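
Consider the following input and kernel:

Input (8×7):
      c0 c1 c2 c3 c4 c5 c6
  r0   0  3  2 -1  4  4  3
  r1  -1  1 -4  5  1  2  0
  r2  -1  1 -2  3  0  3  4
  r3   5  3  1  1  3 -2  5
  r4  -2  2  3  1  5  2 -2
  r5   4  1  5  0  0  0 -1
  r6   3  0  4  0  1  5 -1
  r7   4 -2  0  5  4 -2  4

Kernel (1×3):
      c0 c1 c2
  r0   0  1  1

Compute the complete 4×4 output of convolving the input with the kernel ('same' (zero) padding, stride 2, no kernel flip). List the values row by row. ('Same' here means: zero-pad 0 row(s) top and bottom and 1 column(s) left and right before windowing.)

3 1 8 3
0 1 3 4
0 4 7 -2
3 4 6 -1

Output[0,0]: The receptive field on the zero-padded input at this output position is [0 0 3]. Elementwise product with the kernel and sum: 0·1 + 3·1.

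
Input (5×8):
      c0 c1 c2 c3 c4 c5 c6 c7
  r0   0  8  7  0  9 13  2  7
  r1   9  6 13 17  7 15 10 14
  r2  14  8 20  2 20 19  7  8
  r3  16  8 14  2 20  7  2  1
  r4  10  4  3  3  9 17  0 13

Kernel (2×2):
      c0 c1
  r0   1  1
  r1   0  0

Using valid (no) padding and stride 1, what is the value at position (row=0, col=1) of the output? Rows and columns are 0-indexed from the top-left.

15

The receptive field on the input at this output position is [8 7 / 6 13]. Elementwise product with the kernel and sum: 8·1 + 7·1.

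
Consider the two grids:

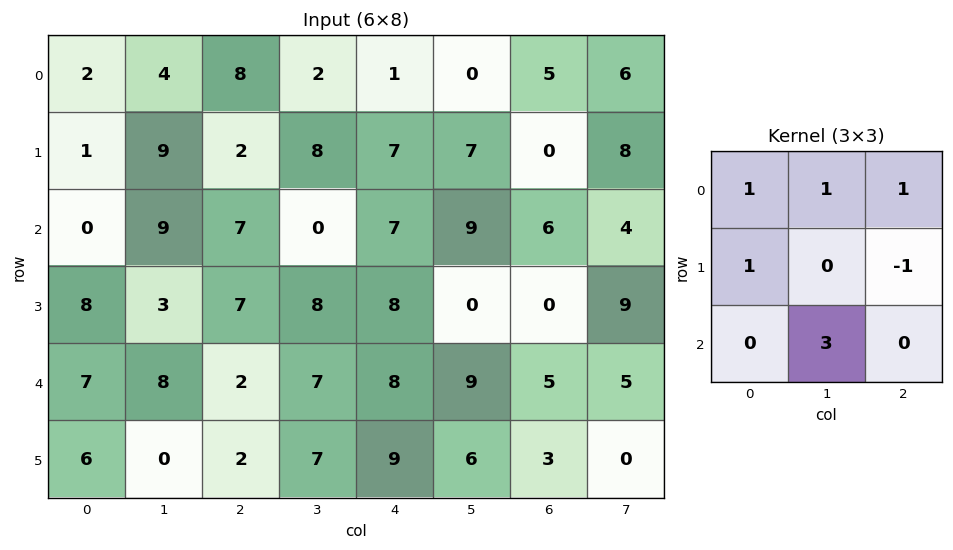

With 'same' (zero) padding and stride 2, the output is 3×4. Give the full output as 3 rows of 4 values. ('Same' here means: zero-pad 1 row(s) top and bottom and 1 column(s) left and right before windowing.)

-1 8 23 -6
25 49 37 20
21 25 41 22

Output[0,0]: The receptive field on the zero-padded input at this output position is [0 0 0 / 0 2 4 / 0 1 9]. Elementwise product with the kernel and sum: 0·1 + 0·1 + 0·1 + 0·1 + 4·-1 + 1·3.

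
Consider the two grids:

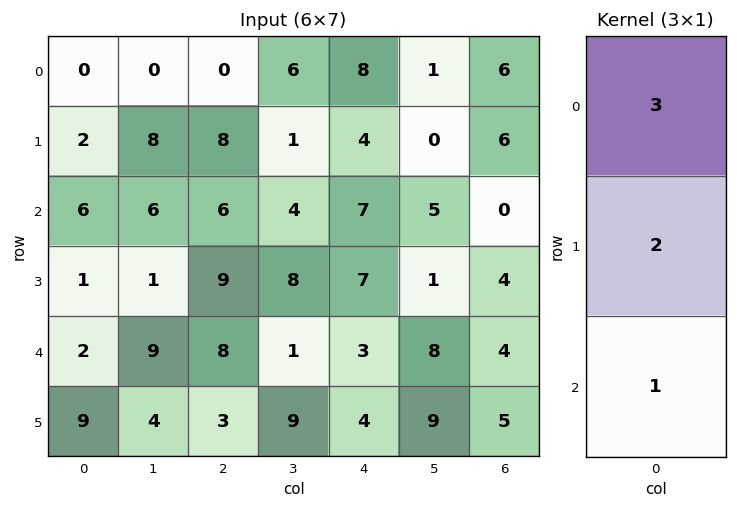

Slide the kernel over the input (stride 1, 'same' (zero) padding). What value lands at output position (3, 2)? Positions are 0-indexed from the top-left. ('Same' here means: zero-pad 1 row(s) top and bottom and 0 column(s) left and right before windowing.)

44

The receptive field on the zero-padded input at this output position is [6 / 9 / 8]. Elementwise product with the kernel and sum: 6·3 + 9·2 + 8·1.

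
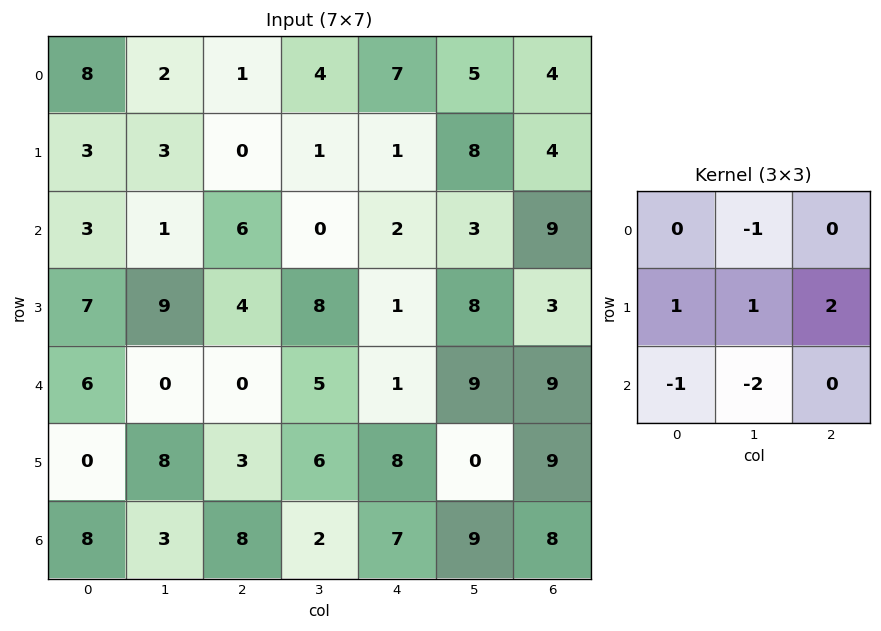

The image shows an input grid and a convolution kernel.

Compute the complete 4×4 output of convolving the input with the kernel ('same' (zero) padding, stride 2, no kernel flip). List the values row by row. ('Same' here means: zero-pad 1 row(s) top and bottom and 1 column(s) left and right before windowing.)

6 8 18 -7
-12 -10 -3 -6
-1 -8 1 -3
14 12 19 8

Output[0,0]: The receptive field on the zero-padded input at this output position is [0 0 0 / 0 8 2 / 0 3 3]. Elementwise product with the kernel and sum: 0·-1 + 0·1 + 8·1 + 2·2 + 0·-1 + 3·-2.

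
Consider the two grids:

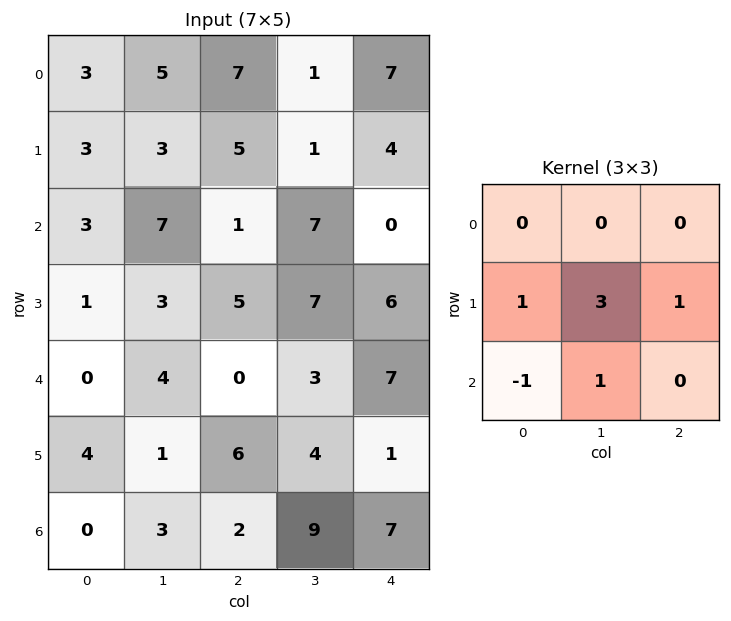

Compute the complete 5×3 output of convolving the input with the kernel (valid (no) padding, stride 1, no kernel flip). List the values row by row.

21 13 18
27 19 24
19 21 35
9 12 14
16 22 26

Output[0,0]: The receptive field on the input at this output position is [3 5 7 / 3 3 5 / 3 7 1]. Elementwise product with the kernel and sum: 3·1 + 3·3 + 5·1 + 3·-1 + 7·1.
Output[0,1]: The receptive field on the input at this output position is [5 7 1 / 3 5 1 / 7 1 7]. Elementwise product with the kernel and sum: 3·1 + 5·3 + 1·1 + 7·-1 + 1·1.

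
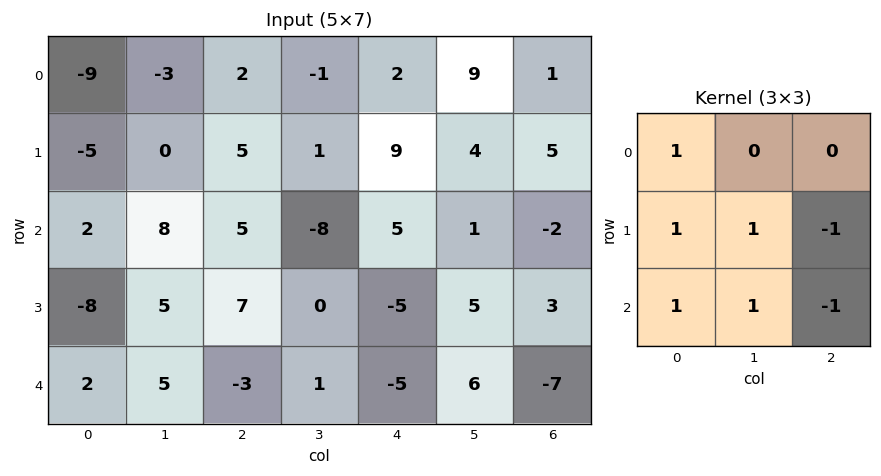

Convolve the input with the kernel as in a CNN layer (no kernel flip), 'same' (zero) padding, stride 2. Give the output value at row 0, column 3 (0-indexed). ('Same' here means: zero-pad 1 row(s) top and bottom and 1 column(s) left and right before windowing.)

The receptive field on the zero-padded input at this output position is [0 0 0 / 9 1 0 / 4 5 0]. Elementwise product with the kernel and sum: 0·1 + 9·1 + 1·1 + 0·-1 + 4·1 + 5·1 + 0·-1.

19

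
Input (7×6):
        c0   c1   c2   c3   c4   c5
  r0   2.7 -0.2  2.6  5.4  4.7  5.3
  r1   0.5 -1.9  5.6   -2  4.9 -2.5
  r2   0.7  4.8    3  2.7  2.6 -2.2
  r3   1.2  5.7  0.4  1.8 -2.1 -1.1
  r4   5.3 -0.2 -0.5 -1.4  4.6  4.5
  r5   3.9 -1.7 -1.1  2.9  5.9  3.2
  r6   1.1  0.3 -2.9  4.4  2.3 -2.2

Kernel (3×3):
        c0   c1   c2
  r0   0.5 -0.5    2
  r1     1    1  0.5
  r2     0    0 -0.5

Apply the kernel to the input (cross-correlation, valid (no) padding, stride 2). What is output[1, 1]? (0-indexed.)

4.2

The receptive field on the input at this output position is [3 2.7 2.6 / 0.4 1.8 -2.1 / -0.5 -1.4 4.6]. Elementwise product with the kernel and sum: 3·0.5 + 2.7·-0.5 + 2.6·2 + 0.4·1 + 1.8·1 + -2.1·0.5 + 4.6·-0.5.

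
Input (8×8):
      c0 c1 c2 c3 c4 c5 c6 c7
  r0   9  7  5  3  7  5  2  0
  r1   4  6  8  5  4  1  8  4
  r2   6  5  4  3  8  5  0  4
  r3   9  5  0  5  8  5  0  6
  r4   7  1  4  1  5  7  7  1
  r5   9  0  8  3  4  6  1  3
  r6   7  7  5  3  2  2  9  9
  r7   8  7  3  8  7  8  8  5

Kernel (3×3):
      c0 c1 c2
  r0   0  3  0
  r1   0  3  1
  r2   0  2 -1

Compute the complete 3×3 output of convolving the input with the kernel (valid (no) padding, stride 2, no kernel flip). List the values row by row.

Output[0,0]: The receptive field on the input at this output position is [9 7 5 / 4 6 8 / 6 5 4]. Elementwise product with the kernel and sum: 7·3 + 6·3 + 8·1 + 5·2 + 4·-1.
Output[0,1]: The receptive field on the input at this output position is [5 3 7 / 8 5 4 / 4 3 8]. Elementwise product with the kernel and sum: 3·3 + 5·3 + 4·1 + 3·2 + 8·-1.

53 26 36
28 29 37
20 20 35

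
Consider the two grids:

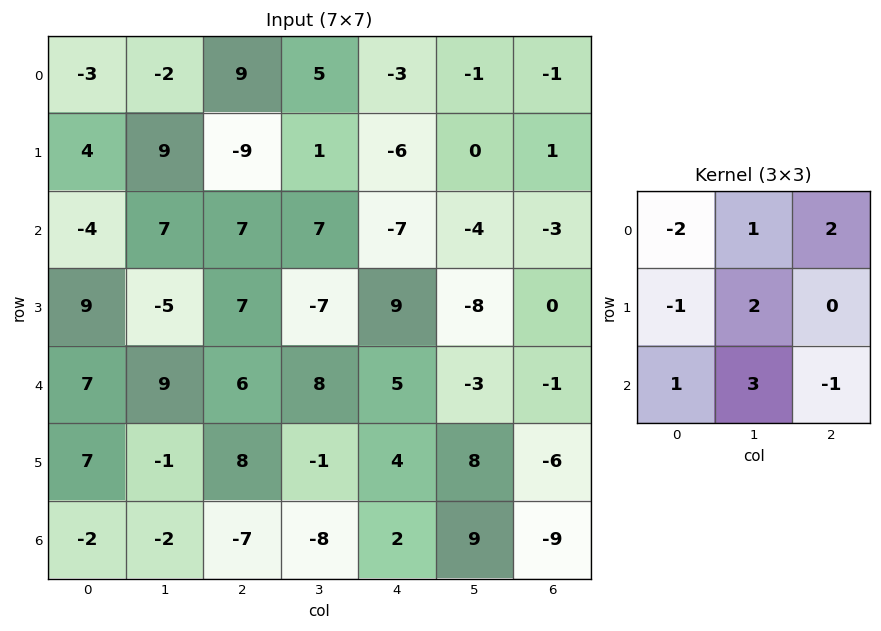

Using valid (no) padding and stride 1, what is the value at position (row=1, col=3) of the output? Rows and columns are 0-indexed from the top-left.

-1

The receptive field on the input at this output position is [1 -6 0 / 7 -7 -4 / -7 9 -8]. Elementwise product with the kernel and sum: 1·-2 + -6·1 + 0·2 + 7·-1 + -7·2 + -7·1 + 9·3 + -8·-1.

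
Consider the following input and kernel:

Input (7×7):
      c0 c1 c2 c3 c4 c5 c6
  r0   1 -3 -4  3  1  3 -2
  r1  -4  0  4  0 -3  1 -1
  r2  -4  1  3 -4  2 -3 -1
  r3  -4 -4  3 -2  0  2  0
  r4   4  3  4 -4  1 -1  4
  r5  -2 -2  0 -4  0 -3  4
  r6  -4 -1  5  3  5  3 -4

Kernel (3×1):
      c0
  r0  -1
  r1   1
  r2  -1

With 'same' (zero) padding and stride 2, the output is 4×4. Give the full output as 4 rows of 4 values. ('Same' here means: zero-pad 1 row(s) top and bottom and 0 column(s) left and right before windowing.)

Output[0,0]: The receptive field on the zero-padded input at this output position is [0 / 1 / -4]. Elementwise product with the kernel and sum: 0·-1 + 1·1 + -4·-1.

5 -8 4 -1
4 -4 5 0
10 1 1 0
-2 5 5 -8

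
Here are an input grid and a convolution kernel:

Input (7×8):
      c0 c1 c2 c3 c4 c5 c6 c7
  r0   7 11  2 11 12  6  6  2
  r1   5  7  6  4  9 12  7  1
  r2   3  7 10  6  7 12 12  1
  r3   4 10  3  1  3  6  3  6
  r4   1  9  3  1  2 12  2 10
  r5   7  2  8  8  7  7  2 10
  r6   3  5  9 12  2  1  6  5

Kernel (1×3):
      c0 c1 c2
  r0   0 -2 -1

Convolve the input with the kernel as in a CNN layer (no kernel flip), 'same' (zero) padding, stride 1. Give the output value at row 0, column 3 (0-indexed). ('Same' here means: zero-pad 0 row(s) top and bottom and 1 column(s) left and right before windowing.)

The receptive field on the zero-padded input at this output position is [2 11 12]. Elementwise product with the kernel and sum: 11·-2 + 12·-1.

-34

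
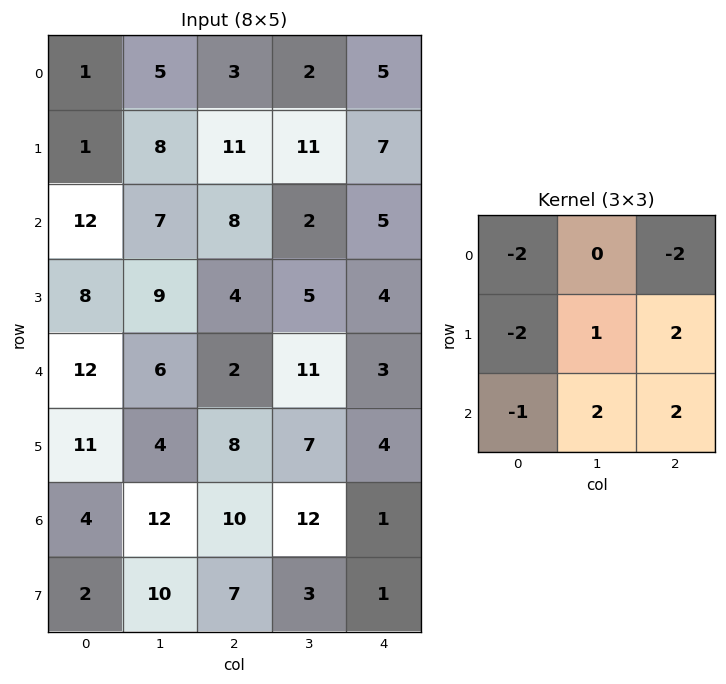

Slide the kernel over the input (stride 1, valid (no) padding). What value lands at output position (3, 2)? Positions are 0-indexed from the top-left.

The receptive field on the input at this output position is [4 5 4 / 2 11 3 / 8 7 4]. Elementwise product with the kernel and sum: 4·-2 + 4·-2 + 2·-2 + 11·1 + 3·2 + 8·-1 + 7·2 + 4·2.

11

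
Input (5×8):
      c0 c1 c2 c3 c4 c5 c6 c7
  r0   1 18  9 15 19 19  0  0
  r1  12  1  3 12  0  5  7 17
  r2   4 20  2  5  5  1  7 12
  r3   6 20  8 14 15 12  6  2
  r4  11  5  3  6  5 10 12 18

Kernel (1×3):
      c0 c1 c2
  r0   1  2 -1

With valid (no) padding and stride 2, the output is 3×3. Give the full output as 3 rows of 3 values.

Output[0,0]: The receptive field on the input at this output position is [1 18 9]. Elementwise product with the kernel and sum: 1·1 + 18·2 + 9·-1.

28 20 57
42 7 0
18 10 13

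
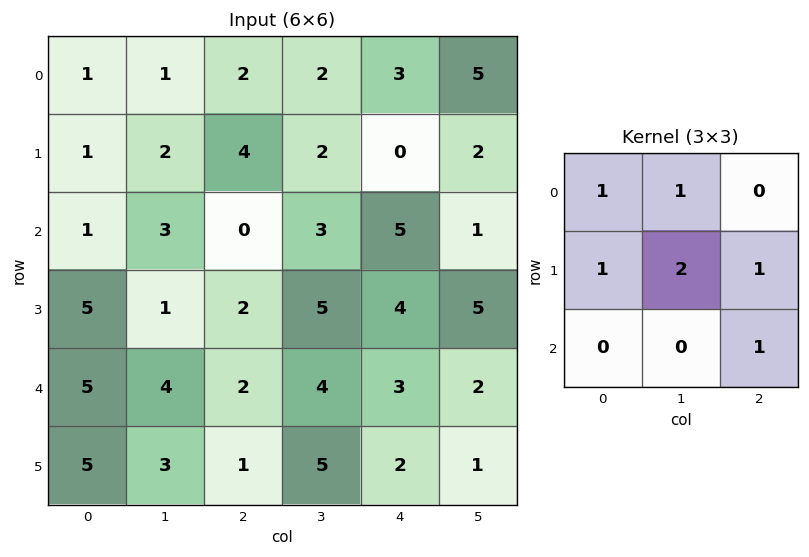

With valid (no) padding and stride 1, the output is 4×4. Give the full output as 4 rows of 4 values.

11 18 17 10
12 17 21 21
15 17 22 28
22 20 22 22

Output[0,0]: The receptive field on the input at this output position is [1 1 2 / 1 2 4 / 1 3 0]. Elementwise product with the kernel and sum: 1·1 + 1·1 + 1·1 + 2·2 + 4·1 + 0·1.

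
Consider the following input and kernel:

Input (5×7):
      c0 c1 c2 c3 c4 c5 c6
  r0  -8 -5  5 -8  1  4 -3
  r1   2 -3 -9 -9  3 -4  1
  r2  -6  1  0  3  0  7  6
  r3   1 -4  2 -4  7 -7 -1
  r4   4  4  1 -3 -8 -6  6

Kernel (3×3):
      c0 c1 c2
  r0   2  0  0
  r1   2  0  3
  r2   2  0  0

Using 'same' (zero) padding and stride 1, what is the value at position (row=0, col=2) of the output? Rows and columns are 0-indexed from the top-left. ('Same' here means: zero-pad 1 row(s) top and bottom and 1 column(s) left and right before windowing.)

-40

The receptive field on the zero-padded input at this output position is [0 0 0 / -5 5 -8 / -3 -9 -9]. Elementwise product with the kernel and sum: 0·2 + -5·2 + -8·3 + -3·2.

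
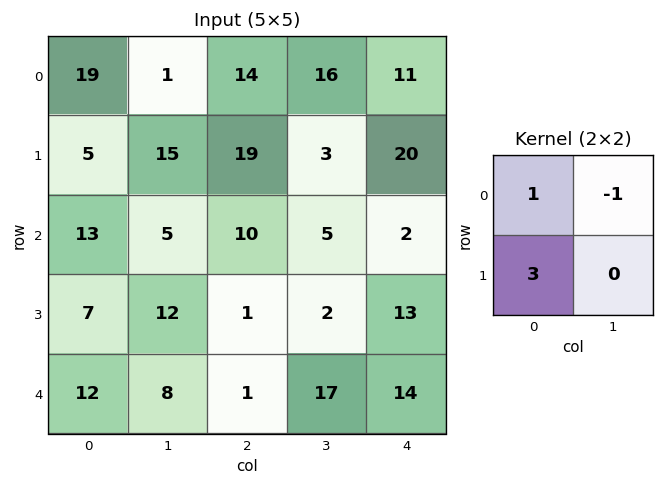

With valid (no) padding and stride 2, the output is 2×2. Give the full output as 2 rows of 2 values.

Output[0,0]: The receptive field on the input at this output position is [19 1 / 5 15]. Elementwise product with the kernel and sum: 19·1 + 1·-1 + 5·3.

33 55
29 8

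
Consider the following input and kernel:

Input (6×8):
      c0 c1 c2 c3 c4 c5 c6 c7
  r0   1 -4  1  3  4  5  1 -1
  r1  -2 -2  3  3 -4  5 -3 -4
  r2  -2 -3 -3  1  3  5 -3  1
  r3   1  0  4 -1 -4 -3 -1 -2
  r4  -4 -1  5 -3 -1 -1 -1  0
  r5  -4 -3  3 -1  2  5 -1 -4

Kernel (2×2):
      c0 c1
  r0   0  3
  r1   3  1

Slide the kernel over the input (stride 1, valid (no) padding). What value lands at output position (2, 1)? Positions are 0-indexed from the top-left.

The receptive field on the input at this output position is [-3 -3 / 0 4]. Elementwise product with the kernel and sum: -3·3 + 0·3 + 4·1.

-5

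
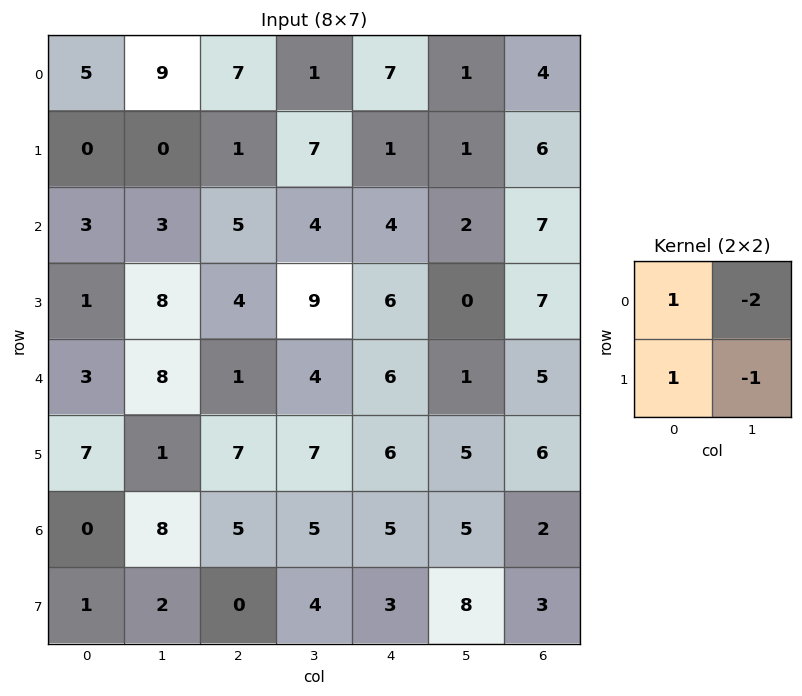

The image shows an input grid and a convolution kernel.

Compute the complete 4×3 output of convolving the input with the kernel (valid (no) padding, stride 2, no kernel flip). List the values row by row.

-13 -1 5
-10 -8 6
-7 -7 5
-17 -9 -10

Output[0,0]: The receptive field on the input at this output position is [5 9 / 0 0]. Elementwise product with the kernel and sum: 5·1 + 9·-2 + 0·1 + 0·-1.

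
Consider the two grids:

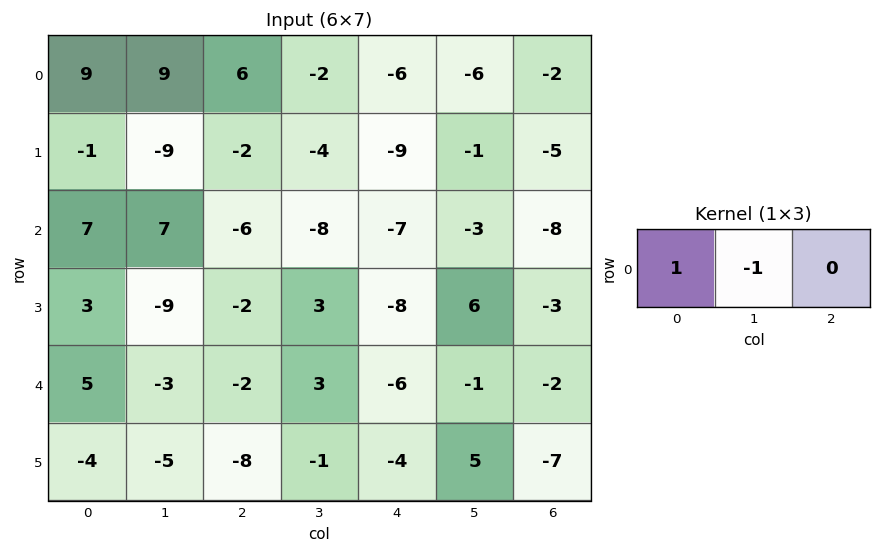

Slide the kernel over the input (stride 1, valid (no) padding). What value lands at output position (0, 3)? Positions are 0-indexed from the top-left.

4

The receptive field on the input at this output position is [-2 -6 -6]. Elementwise product with the kernel and sum: -2·1 + -6·-1.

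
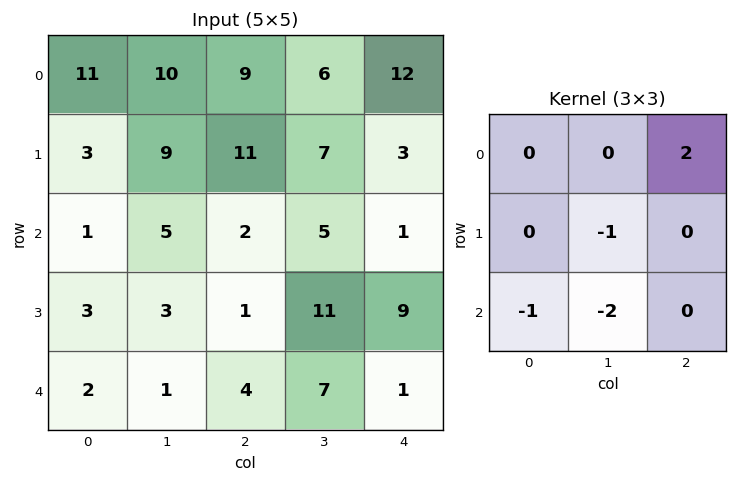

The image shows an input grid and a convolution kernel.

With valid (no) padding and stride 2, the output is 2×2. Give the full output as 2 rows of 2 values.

-2 5
-3 -27

Output[0,0]: The receptive field on the input at this output position is [11 10 9 / 3 9 11 / 1 5 2]. Elementwise product with the kernel and sum: 9·2 + 9·-1 + 1·-1 + 5·-2.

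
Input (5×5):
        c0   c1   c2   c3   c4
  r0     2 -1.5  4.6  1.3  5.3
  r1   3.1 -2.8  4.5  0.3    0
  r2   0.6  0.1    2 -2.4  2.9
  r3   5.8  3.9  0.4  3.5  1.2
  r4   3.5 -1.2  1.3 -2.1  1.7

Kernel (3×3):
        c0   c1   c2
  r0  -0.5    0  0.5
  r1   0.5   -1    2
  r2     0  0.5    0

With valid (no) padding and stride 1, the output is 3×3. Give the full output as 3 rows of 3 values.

Output[0,0]: The receptive field on the input at this output position is [2 -1.5 4.6 / 3.1 -2.8 4.5 / 0.6 0.1 2]. Elementwise product with the kernel and sum: 2·-0.5 + 4.6·0.5 + 3.1·0.5 + -2.8·-1 + 4.5·2 + 0.1·0.5.

14.7 -2.9 1.1
6.85 -5 8.7
-0.1 7.95 -1.5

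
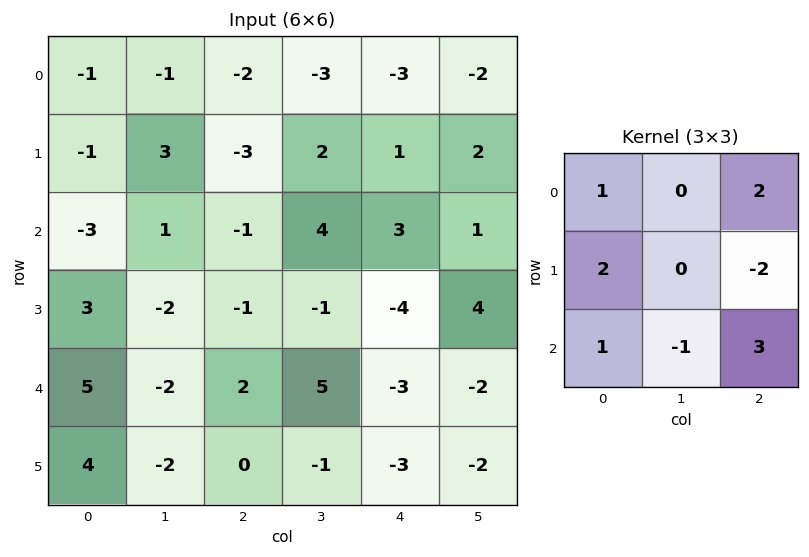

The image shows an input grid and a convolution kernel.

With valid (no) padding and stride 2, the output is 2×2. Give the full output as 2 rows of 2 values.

-8 -12
16 -1

Output[0,0]: The receptive field on the input at this output position is [-1 -1 -2 / -1 3 -3 / -3 1 -1]. Elementwise product with the kernel and sum: -1·1 + -2·2 + -1·2 + -3·-2 + -3·1 + 1·-1 + -1·3.
Output[0,1]: The receptive field on the input at this output position is [-2 -3 -3 / -3 2 1 / -1 4 3]. Elementwise product with the kernel and sum: -2·1 + -3·2 + -3·2 + 1·-2 + -1·1 + 4·-1 + 3·3.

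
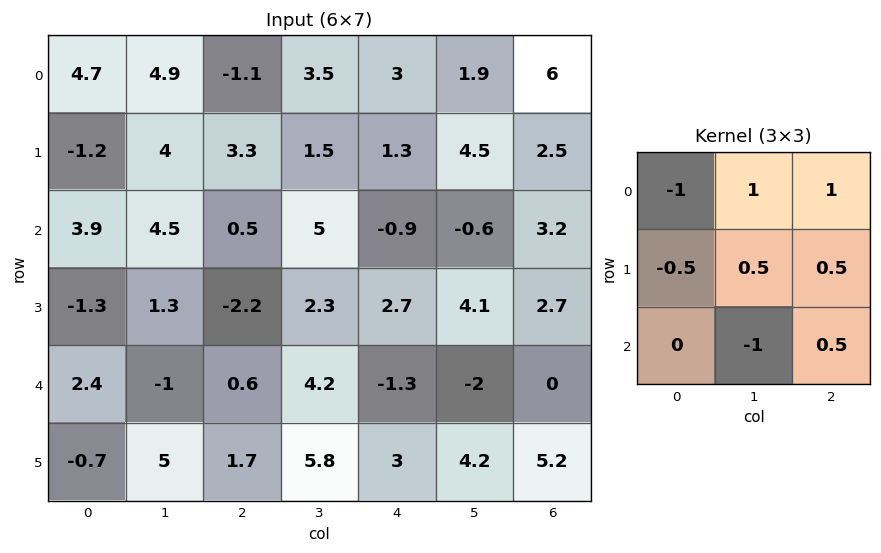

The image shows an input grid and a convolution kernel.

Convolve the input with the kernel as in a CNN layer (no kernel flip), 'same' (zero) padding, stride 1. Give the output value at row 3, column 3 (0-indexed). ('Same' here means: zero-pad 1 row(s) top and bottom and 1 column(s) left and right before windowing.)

The receptive field on the zero-padded input at this output position is [0.5 5 -0.9 / -2.2 2.3 2.7 / 0.6 4.2 -1.3]. Elementwise product with the kernel and sum: 0.5·-1 + 5·1 + -0.9·1 + -2.2·-0.5 + 2.3·0.5 + 2.7·0.5 + 4.2·-1 + -1.3·0.5.

2.35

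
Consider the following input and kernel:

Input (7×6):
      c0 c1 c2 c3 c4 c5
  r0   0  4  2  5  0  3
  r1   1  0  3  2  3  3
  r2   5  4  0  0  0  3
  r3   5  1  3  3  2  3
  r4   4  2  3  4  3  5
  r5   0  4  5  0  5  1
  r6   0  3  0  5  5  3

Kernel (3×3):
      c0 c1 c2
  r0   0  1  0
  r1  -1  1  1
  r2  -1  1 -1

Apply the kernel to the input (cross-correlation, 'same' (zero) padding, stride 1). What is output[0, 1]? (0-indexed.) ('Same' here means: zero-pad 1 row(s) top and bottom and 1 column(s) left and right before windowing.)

2

The receptive field on the zero-padded input at this output position is [0 0 0 / 0 4 2 / 1 0 3]. Elementwise product with the kernel and sum: 0·1 + 0·-1 + 4·1 + 2·1 + 1·-1 + 0·1 + 3·-1.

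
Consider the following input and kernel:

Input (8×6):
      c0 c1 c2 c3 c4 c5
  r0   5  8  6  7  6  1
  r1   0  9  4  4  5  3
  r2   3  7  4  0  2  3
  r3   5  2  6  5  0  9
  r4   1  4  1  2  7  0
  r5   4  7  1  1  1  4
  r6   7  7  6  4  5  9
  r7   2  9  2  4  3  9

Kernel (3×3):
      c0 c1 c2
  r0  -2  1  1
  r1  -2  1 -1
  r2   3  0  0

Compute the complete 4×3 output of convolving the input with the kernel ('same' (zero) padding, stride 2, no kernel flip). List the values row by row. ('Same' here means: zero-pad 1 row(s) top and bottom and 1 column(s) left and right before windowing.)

Output[0,0]: The receptive field on the zero-padded input at this output position is [0 0 0 / 0 5 8 / 0 0 9]. Elementwise product with the kernel and sum: 0·-2 + 0·1 + 0·1 + 0·-2 + 5·1 + 8·-1 + 0·3.

-3 10 3
5 -14 14
4 19 5
11 3 3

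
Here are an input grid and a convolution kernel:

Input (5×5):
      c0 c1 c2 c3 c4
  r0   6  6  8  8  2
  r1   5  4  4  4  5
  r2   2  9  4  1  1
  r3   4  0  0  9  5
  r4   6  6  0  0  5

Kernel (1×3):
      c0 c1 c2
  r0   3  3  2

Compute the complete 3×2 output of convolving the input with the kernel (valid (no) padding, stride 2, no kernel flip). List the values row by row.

Output[0,0]: The receptive field on the input at this output position is [6 6 8]. Elementwise product with the kernel and sum: 6·3 + 6·3 + 8·2.

52 52
41 17
36 10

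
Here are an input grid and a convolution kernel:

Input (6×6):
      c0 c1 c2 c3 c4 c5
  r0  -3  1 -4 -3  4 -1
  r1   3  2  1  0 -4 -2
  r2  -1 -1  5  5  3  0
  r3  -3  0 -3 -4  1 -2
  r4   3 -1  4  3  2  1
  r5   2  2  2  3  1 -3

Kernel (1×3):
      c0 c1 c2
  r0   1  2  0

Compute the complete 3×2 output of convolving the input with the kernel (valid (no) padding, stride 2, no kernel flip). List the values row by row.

-1 -10
-3 15
1 10

Output[0,0]: The receptive field on the input at this output position is [-3 1 -4]. Elementwise product with the kernel and sum: -3·1 + 1·2.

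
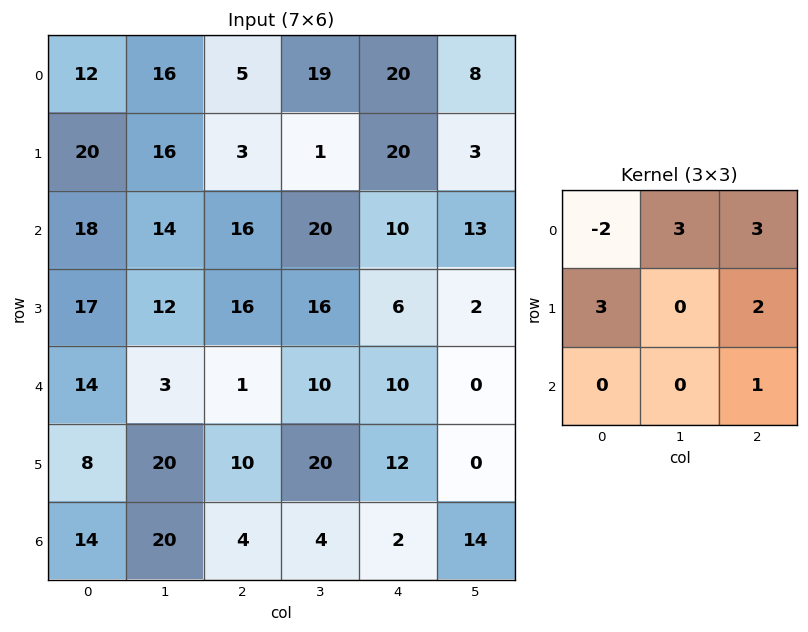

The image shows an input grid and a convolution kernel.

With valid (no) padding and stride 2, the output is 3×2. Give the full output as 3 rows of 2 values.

121 166
138 128
32 114

Output[0,0]: The receptive field on the input at this output position is [12 16 5 / 20 16 3 / 18 14 16]. Elementwise product with the kernel and sum: 12·-2 + 16·3 + 5·3 + 20·3 + 3·2 + 16·1.
Output[0,1]: The receptive field on the input at this output position is [5 19 20 / 3 1 20 / 16 20 10]. Elementwise product with the kernel and sum: 5·-2 + 19·3 + 20·3 + 3·3 + 20·2 + 10·1.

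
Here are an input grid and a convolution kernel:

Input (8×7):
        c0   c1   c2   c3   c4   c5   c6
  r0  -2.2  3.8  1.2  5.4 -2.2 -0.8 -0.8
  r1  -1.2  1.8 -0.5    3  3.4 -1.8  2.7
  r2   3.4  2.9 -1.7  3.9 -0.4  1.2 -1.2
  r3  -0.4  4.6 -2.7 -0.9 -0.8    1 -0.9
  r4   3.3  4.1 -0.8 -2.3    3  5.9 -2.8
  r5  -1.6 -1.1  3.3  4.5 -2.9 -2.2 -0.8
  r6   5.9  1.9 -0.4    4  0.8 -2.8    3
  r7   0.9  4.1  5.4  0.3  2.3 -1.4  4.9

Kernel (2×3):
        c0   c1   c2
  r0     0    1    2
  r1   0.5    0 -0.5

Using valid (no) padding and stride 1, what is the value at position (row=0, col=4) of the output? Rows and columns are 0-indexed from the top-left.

-2.05

The receptive field on the input at this output position is [-2.2 -0.8 -0.8 / 3.4 -1.8 2.7]. Elementwise product with the kernel and sum: -0.8·1 + -0.8·2 + 3.4·0.5 + 2.7·-0.5.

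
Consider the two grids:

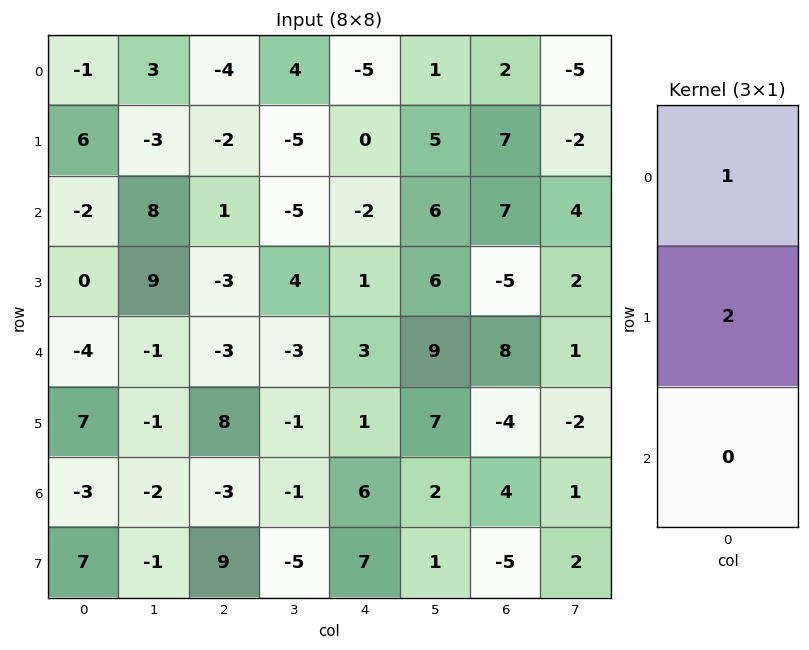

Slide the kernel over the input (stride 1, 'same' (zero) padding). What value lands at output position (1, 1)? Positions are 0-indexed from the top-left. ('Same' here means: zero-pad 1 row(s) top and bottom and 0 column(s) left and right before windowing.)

The receptive field on the zero-padded input at this output position is [3 / -3 / 8]. Elementwise product with the kernel and sum: 3·1 + -3·2.

-3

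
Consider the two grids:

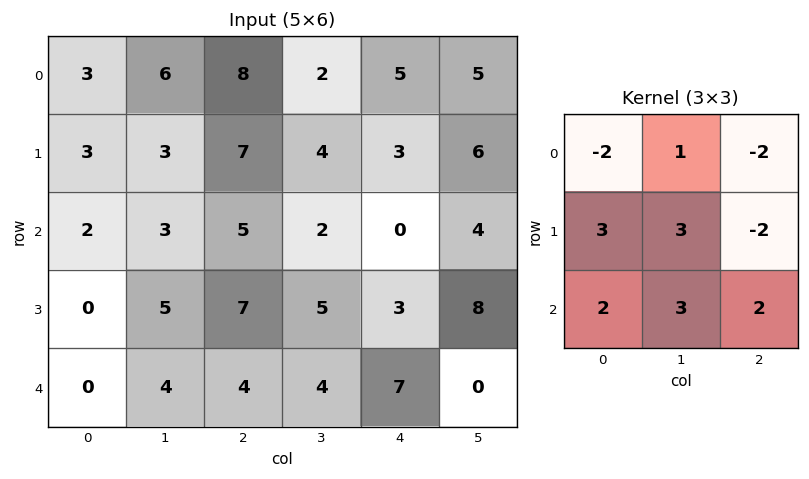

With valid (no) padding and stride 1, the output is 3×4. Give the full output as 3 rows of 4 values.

Output[0,0]: The receptive field on the input at this output position is [3 6 8 / 3 3 7 / 2 3 5]. Elementwise product with the kernel and sum: 3·-2 + 6·1 + 8·-2 + 3·3 + 3·3 + 7·-2 + 2·2 + 3·3 + 5·2.

11 39 19 12
17 54 40 16
10 49 56 25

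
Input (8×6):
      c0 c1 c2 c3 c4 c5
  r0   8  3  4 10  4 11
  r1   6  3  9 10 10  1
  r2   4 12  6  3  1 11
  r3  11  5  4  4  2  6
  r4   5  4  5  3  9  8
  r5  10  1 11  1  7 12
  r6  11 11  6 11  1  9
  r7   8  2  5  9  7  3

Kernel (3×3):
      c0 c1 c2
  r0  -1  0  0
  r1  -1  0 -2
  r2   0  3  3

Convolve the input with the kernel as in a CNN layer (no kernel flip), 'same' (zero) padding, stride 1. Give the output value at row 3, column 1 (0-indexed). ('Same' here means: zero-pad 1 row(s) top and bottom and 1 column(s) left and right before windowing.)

4

The receptive field on the zero-padded input at this output position is [4 12 6 / 11 5 4 / 5 4 5]. Elementwise product with the kernel and sum: 4·-1 + 11·-1 + 4·-2 + 4·3 + 5·3.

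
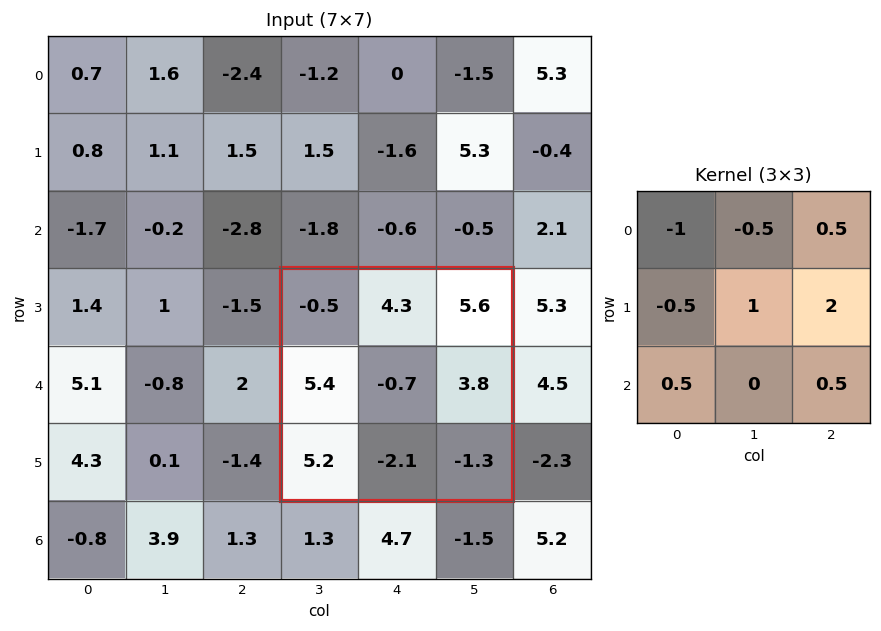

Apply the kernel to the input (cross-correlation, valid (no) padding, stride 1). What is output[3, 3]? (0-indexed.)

The receptive field on the input at this output position is [-0.5 4.3 5.6 / 5.4 -0.7 3.8 / 5.2 -2.1 -1.3]. Elementwise product with the kernel and sum: -0.5·-1 + 4.3·-0.5 + 5.6·0.5 + 5.4·-0.5 + -0.7·1 + 3.8·2 + 5.2·0.5 + -1.3·0.5.

7.3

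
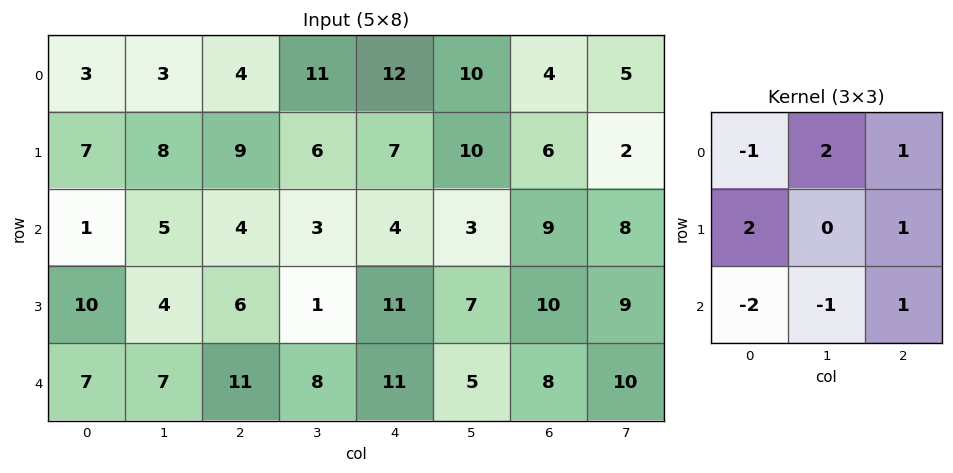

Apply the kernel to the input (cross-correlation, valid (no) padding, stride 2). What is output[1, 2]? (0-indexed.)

The receptive field on the input at this output position is [4 3 9 / 11 7 10 / 11 5 8]. Elementwise product with the kernel and sum: 4·-1 + 3·2 + 9·1 + 11·2 + 10·1 + 11·-2 + 5·-1 + 8·1.

24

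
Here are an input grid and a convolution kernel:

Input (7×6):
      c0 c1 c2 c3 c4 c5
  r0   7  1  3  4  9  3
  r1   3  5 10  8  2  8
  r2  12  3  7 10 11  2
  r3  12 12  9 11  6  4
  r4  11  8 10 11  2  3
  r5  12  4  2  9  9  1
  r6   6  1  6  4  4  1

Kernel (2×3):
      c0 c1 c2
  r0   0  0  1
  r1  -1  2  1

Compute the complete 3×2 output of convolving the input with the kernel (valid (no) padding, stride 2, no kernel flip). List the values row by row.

Output[0,0]: The receptive field on the input at this output position is [7 1 3 / 3 5 10]. Elementwise product with the kernel and sum: 3·1 + 3·-1 + 5·2 + 10·1.
Output[0,1]: The receptive field on the input at this output position is [3 4 9 / 10 8 2]. Elementwise product with the kernel and sum: 9·1 + 10·-1 + 8·2 + 2·1.

20 17
28 30
8 27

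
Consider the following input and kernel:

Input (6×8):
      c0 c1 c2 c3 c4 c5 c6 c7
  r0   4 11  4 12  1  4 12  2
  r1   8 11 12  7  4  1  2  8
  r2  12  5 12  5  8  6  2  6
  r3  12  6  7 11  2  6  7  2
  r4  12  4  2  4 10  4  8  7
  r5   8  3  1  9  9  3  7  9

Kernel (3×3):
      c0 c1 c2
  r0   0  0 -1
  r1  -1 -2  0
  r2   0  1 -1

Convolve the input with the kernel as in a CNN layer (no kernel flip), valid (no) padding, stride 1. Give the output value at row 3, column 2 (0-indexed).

-12

The receptive field on the input at this output position is [7 11 2 / 2 4 10 / 1 9 9]. Elementwise product with the kernel and sum: 2·-1 + 2·-1 + 4·-2 + 9·1 + 9·-1.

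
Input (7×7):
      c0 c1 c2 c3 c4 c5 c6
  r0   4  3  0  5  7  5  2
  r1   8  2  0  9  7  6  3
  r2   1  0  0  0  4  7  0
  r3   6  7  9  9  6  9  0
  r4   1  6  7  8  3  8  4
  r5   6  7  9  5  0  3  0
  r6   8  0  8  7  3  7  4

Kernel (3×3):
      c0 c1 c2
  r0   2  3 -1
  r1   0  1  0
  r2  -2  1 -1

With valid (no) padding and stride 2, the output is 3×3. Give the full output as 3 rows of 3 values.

17 13 32
6 -4 36
-4 28 26

Output[0,0]: The receptive field on the input at this output position is [4 3 0 / 8 2 0 / 1 0 0]. Elementwise product with the kernel and sum: 4·2 + 3·3 + 0·-1 + 2·1 + 1·-2 + 0·1 + 0·-1.
Output[0,1]: The receptive field on the input at this output position is [0 5 7 / 0 9 7 / 0 0 4]. Elementwise product with the kernel and sum: 0·2 + 5·3 + 7·-1 + 9·1 + 0·-2 + 0·1 + 4·-1.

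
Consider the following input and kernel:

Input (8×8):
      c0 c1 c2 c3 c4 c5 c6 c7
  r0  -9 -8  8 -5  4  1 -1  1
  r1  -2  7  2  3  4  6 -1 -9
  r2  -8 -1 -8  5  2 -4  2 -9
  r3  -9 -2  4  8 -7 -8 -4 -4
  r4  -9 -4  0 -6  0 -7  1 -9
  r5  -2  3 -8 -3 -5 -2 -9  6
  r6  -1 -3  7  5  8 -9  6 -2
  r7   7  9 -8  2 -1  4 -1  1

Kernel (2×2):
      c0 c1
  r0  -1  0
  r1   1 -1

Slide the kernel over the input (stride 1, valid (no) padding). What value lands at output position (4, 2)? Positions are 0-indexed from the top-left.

-5

The receptive field on the input at this output position is [0 -6 / -8 -3]. Elementwise product with the kernel and sum: 0·-1 + -8·1 + -3·-1.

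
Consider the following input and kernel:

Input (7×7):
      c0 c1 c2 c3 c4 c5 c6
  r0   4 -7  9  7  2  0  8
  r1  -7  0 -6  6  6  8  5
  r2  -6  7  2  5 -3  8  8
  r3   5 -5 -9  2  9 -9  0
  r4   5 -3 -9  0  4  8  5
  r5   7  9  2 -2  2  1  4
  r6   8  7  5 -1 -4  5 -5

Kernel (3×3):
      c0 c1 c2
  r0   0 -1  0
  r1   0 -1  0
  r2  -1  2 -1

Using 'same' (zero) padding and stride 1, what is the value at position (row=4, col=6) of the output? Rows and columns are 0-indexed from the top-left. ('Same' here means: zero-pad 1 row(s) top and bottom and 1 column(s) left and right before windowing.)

2

The receptive field on the zero-padded input at this output position is [-9 0 0 / 8 5 0 / 1 4 0]. Elementwise product with the kernel and sum: 0·-1 + 5·-1 + 1·-1 + 4·2 + 0·-1.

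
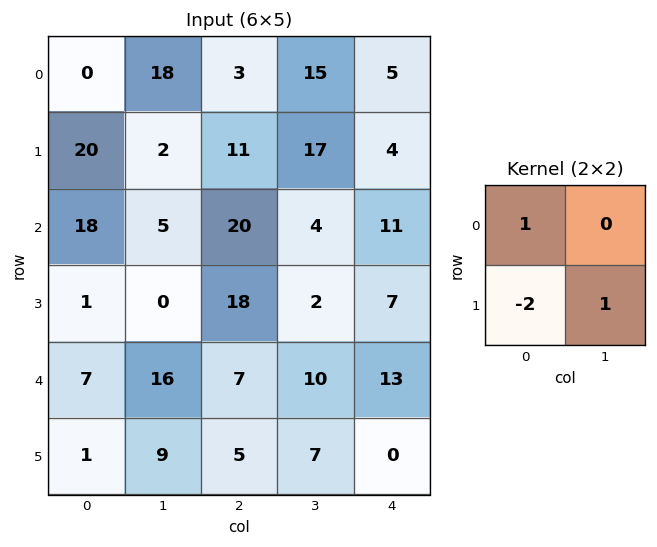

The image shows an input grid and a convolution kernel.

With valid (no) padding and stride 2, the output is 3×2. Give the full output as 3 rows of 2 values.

-38 -2
16 -14
14 4

Output[0,0]: The receptive field on the input at this output position is [0 18 / 20 2]. Elementwise product with the kernel and sum: 0·1 + 20·-2 + 2·1.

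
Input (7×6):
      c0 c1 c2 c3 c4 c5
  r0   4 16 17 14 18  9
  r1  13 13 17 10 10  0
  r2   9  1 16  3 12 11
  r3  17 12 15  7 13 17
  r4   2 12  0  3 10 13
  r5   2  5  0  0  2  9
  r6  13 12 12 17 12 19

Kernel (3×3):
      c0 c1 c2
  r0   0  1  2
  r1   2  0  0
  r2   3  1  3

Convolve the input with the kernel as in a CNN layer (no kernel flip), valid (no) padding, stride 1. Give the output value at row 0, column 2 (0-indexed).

The receptive field on the input at this output position is [17 14 18 / 17 10 10 / 16 3 12]. Elementwise product with the kernel and sum: 14·1 + 18·2 + 17·2 + 16·3 + 3·1 + 12·3.

171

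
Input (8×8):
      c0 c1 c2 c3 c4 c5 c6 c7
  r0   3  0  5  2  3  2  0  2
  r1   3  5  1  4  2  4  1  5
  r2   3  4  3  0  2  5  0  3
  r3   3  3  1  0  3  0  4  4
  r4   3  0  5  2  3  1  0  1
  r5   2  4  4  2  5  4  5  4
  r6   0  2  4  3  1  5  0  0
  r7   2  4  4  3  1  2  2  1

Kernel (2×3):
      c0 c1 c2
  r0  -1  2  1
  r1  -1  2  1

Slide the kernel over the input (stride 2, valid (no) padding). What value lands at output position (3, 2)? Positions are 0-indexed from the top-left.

The receptive field on the input at this output position is [1 5 0 / 1 2 2]. Elementwise product with the kernel and sum: 1·-1 + 5·2 + 0·1 + 1·-1 + 2·2 + 2·1.

14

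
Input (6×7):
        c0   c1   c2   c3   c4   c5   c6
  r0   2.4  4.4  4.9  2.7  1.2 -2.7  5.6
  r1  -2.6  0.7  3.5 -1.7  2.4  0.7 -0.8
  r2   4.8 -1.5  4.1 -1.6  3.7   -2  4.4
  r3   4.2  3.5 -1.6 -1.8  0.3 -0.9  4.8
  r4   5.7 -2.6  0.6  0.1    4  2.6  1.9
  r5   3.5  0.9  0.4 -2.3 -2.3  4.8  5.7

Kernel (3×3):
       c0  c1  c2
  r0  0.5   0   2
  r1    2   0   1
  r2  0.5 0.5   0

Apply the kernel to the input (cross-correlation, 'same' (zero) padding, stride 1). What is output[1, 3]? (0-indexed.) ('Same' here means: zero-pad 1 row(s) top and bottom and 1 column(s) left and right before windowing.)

The receptive field on the zero-padded input at this output position is [4.9 2.7 1.2 / 3.5 -1.7 2.4 / 4.1 -1.6 3.7]. Elementwise product with the kernel and sum: 4.9·0.5 + 1.2·2 + 3.5·2 + 2.4·1 + 4.1·0.5 + -1.6·0.5.

15.5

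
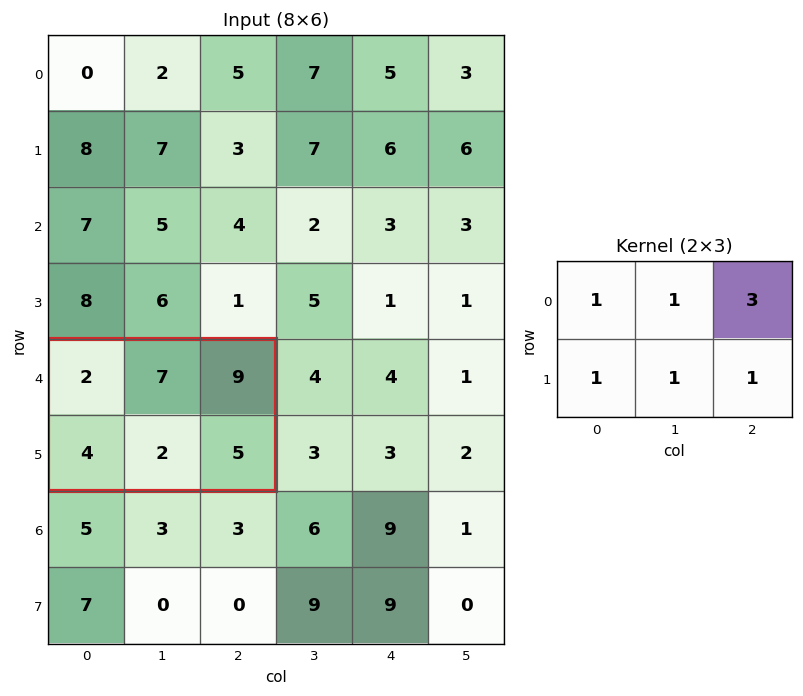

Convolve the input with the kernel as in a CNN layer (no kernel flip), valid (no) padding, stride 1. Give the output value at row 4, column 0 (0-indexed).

The receptive field on the input at this output position is [2 7 9 / 4 2 5]. Elementwise product with the kernel and sum: 2·1 + 7·1 + 9·3 + 4·1 + 2·1 + 5·1.

47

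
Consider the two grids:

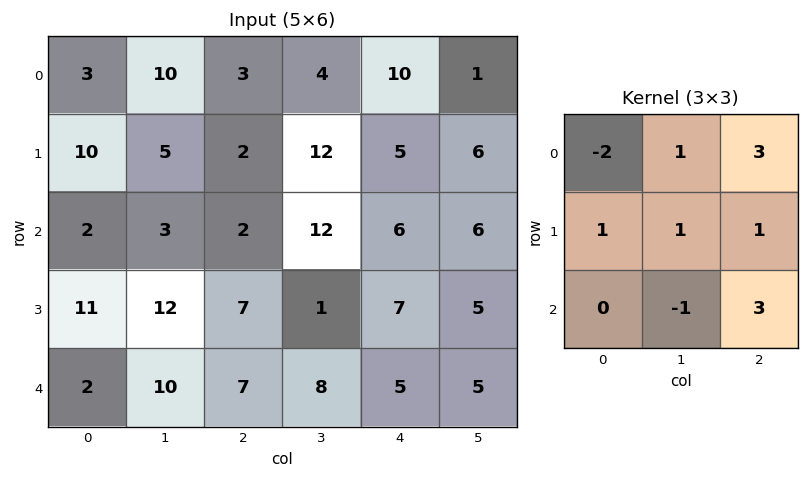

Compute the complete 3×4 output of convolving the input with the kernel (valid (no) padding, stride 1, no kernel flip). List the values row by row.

33 48 53 40
7 41 63 31
46 69 48 23

Output[0,0]: The receptive field on the input at this output position is [3 10 3 / 10 5 2 / 2 3 2]. Elementwise product with the kernel and sum: 3·-2 + 10·1 + 3·3 + 10·1 + 5·1 + 2·1 + 3·-1 + 2·3.
Output[0,1]: The receptive field on the input at this output position is [10 3 4 / 5 2 12 / 3 2 12]. Elementwise product with the kernel and sum: 10·-2 + 3·1 + 4·3 + 5·1 + 2·1 + 12·1 + 2·-1 + 12·3.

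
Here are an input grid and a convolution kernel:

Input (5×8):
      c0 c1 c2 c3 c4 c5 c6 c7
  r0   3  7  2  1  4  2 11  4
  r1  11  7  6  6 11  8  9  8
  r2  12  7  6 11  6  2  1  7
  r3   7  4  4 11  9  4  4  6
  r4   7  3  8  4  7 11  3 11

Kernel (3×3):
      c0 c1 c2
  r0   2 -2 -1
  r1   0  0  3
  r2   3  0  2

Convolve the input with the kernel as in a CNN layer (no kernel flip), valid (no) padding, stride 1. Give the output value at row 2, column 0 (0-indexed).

The receptive field on the input at this output position is [12 7 6 / 7 4 4 / 7 3 8]. Elementwise product with the kernel and sum: 12·2 + 7·-2 + 6·-1 + 4·3 + 7·3 + 8·2.

53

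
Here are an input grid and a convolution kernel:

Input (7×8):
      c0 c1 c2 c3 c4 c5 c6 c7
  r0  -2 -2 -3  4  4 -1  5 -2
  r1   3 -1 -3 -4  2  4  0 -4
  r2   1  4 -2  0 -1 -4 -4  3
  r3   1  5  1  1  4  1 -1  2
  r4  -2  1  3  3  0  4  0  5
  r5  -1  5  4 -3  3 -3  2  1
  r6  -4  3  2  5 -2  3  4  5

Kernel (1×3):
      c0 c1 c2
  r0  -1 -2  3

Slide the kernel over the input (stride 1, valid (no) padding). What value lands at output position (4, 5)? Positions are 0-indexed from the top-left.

11

The receptive field on the input at this output position is [4 0 5]. Elementwise product with the kernel and sum: 4·-1 + 0·-2 + 5·3.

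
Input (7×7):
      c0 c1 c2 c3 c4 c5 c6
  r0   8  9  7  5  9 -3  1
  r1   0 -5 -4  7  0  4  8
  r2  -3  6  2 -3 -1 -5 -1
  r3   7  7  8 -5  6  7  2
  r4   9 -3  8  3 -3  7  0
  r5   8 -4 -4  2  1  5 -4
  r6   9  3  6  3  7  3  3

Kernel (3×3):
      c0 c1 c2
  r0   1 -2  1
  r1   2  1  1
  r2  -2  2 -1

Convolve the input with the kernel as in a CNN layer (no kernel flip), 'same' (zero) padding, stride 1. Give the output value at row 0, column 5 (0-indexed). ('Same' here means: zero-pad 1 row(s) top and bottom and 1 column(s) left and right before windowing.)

The receptive field on the zero-padded input at this output position is [0 0 0 / 9 -3 1 / 0 4 8]. Elementwise product with the kernel and sum: 0·1 + 0·-2 + 0·1 + 9·2 + -3·1 + 1·1 + 0·-2 + 4·2 + 8·-1.

16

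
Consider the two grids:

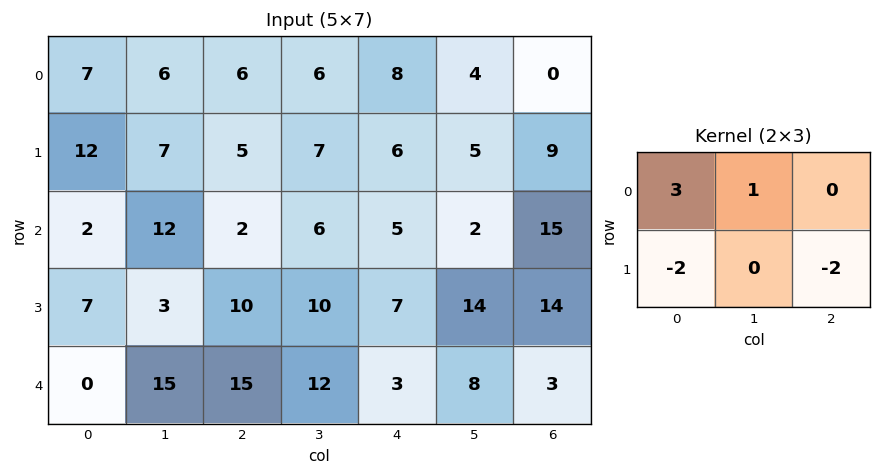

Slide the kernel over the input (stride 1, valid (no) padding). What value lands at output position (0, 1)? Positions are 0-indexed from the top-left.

-4

The receptive field on the input at this output position is [6 6 6 / 7 5 7]. Elementwise product with the kernel and sum: 6·3 + 6·1 + 7·-2 + 7·-2.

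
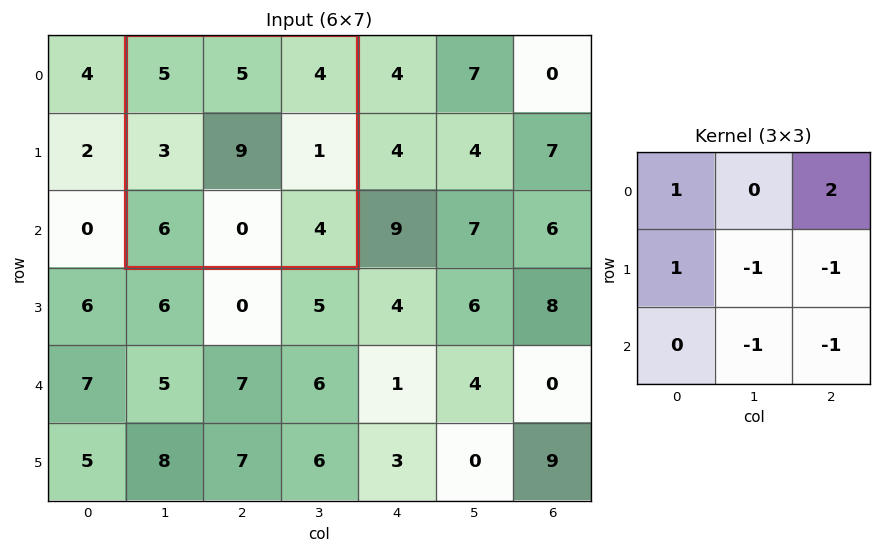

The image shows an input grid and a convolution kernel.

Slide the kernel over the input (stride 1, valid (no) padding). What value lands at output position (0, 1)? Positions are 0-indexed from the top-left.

2

The receptive field on the input at this output position is [5 5 4 / 3 9 1 / 6 0 4]. Elementwise product with the kernel and sum: 5·1 + 4·2 + 3·1 + 9·-1 + 1·-1 + 0·-1 + 4·-1.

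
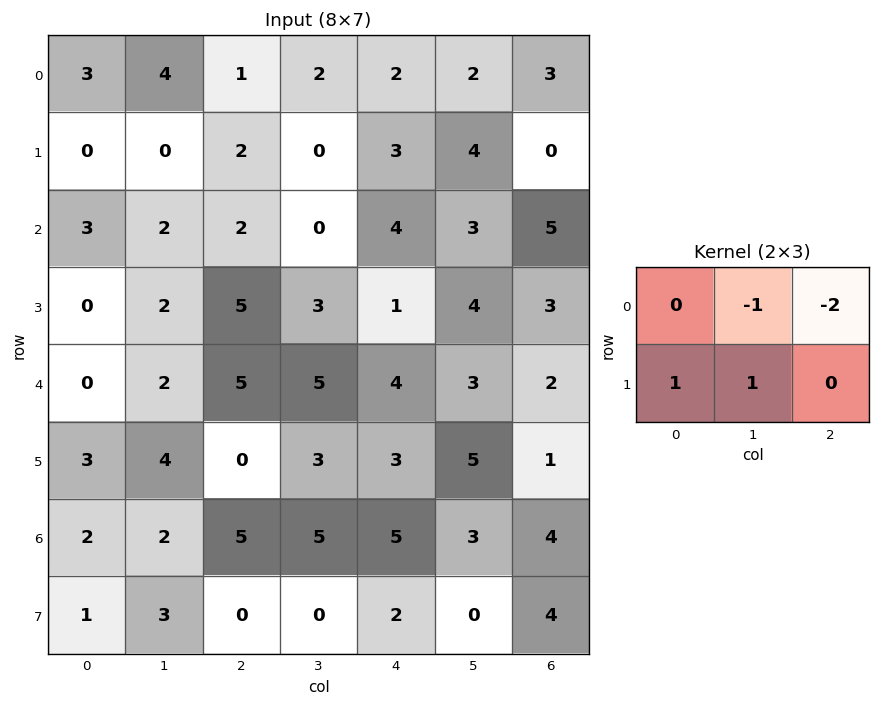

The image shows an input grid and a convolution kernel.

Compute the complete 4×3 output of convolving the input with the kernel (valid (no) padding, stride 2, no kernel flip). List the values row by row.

Output[0,0]: The receptive field on the input at this output position is [3 4 1 / 0 0 2]. Elementwise product with the kernel and sum: 4·-1 + 1·-2 + 0·1 + 0·1.
Output[0,1]: The receptive field on the input at this output position is [1 2 2 / 2 0 3]. Elementwise product with the kernel and sum: 2·-1 + 2·-2 + 2·1 + 0·1.

-6 -4 -1
-4 0 -8
-5 -10 1
-8 -15 -9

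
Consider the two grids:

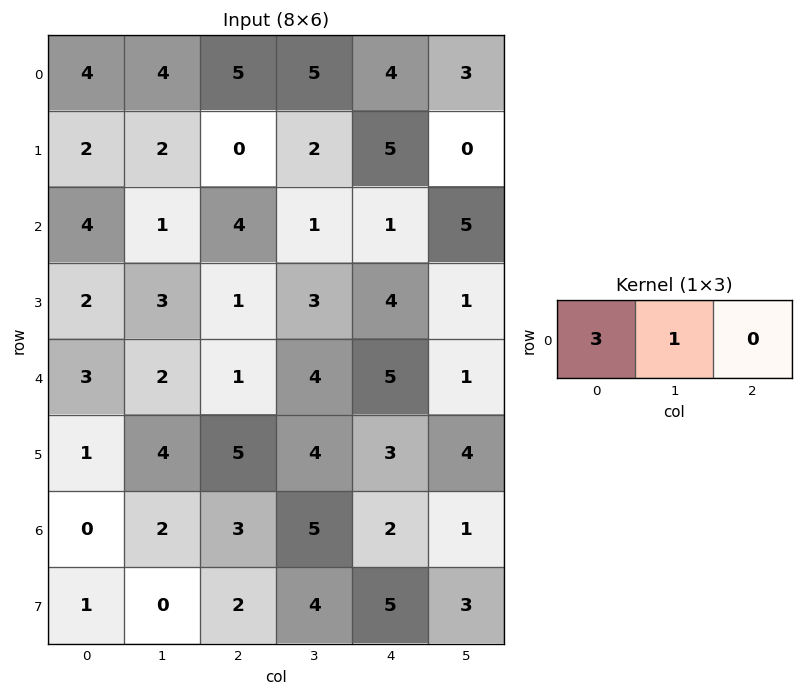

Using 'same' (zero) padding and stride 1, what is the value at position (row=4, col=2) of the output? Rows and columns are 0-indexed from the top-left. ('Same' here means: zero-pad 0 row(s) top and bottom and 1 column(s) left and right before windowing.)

7

The receptive field on the zero-padded input at this output position is [2 1 4]. Elementwise product with the kernel and sum: 2·3 + 1·1.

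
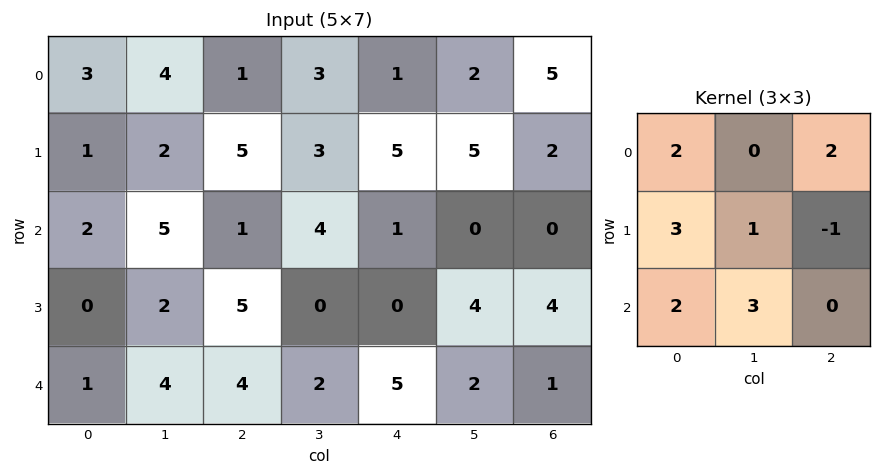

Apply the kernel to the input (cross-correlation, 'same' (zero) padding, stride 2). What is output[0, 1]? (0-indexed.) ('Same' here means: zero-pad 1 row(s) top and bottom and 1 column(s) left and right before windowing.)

29

The receptive field on the zero-padded input at this output position is [0 0 0 / 4 1 3 / 2 5 3]. Elementwise product with the kernel and sum: 0·2 + 0·2 + 4·3 + 1·1 + 3·-1 + 2·2 + 5·3.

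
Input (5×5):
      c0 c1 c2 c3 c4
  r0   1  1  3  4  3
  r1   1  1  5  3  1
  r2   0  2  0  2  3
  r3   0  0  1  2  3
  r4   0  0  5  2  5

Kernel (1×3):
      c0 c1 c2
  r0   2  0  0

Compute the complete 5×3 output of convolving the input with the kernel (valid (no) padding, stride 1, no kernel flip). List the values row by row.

Output[0,0]: The receptive field on the input at this output position is [1 1 3]. Elementwise product with the kernel and sum: 1·2.

2 2 6
2 2 10
0 4 0
0 0 2
0 0 10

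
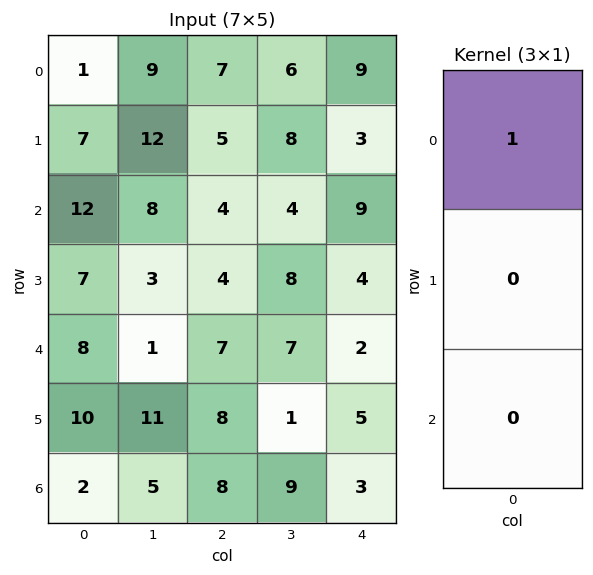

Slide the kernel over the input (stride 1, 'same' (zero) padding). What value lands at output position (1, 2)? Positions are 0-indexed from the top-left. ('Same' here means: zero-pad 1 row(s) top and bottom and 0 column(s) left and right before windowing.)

7

The receptive field on the zero-padded input at this output position is [7 / 5 / 4]. Elementwise product with the kernel and sum: 7·1.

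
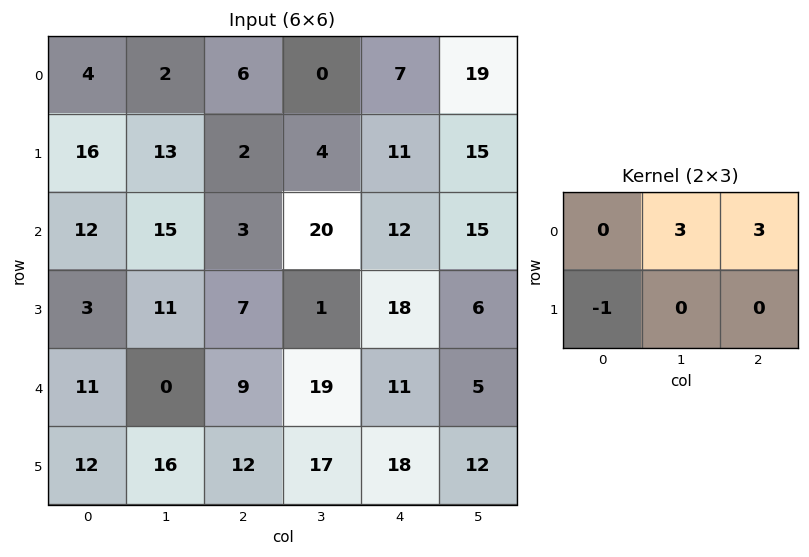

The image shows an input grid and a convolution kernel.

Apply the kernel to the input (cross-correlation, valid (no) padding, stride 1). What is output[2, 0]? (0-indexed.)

51

The receptive field on the input at this output position is [12 15 3 / 3 11 7]. Elementwise product with the kernel and sum: 15·3 + 3·3 + 3·-1.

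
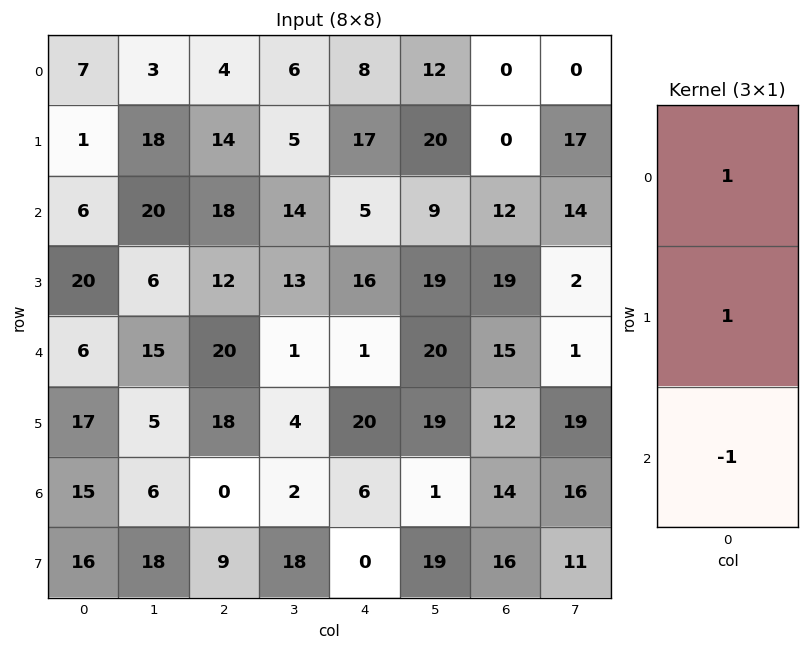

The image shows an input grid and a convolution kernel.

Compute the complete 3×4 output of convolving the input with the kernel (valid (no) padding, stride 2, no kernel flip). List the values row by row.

Output[0,0]: The receptive field on the input at this output position is [7 / 1 / 6]. Elementwise product with the kernel and sum: 7·1 + 1·1 + 6·-1.

2 0 20 -12
20 10 20 16
8 38 15 13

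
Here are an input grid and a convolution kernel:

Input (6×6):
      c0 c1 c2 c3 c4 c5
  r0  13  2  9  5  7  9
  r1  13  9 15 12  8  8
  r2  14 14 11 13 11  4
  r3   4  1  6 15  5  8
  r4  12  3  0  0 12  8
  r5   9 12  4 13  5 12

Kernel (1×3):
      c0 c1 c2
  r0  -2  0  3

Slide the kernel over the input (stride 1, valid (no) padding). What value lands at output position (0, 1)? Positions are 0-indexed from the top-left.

11

The receptive field on the input at this output position is [2 9 5]. Elementwise product with the kernel and sum: 2·-2 + 5·3.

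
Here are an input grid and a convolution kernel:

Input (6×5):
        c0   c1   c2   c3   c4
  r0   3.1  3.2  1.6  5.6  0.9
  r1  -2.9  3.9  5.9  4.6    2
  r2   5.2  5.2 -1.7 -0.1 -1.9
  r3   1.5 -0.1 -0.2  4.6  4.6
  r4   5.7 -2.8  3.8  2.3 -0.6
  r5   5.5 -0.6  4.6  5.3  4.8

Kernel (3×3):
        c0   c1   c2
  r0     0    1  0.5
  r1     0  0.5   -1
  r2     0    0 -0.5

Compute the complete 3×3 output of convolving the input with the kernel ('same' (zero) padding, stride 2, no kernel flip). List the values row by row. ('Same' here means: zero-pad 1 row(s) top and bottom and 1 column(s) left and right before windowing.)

Output[0,0]: The receptive field on the zero-padded input at this output position is [0 0 0 / 0 3.1 3.2 / 0 -2.9 3.9]. Elementwise product with the kernel and sum: 0·1 + 0·0.5 + 3.1·0.5 + 3.2·-1 + 3.9·-0.5.
Output[0,1]: The receptive field on the zero-padded input at this output position is [0 0 0 / 3.2 1.6 5.6 / 3.9 5.9 4.6]. Elementwise product with the kernel and sum: 0·1 + 0·0.5 + 1.6·0.5 + 5.6·-1 + 4.6·-0.5.

-3.6 -7.1 0.45
-3.5 5.15 1.05
7.4 -0.95 4.3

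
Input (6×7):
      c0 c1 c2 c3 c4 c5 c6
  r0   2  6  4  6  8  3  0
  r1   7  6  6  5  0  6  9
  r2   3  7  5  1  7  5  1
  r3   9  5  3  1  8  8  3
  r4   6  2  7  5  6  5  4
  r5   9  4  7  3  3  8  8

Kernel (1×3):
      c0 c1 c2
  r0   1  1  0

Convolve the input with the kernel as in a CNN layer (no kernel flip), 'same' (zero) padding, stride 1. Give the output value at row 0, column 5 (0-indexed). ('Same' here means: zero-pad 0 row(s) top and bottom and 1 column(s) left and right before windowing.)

The receptive field on the zero-padded input at this output position is [8 3 0]. Elementwise product with the kernel and sum: 8·1 + 3·1.

11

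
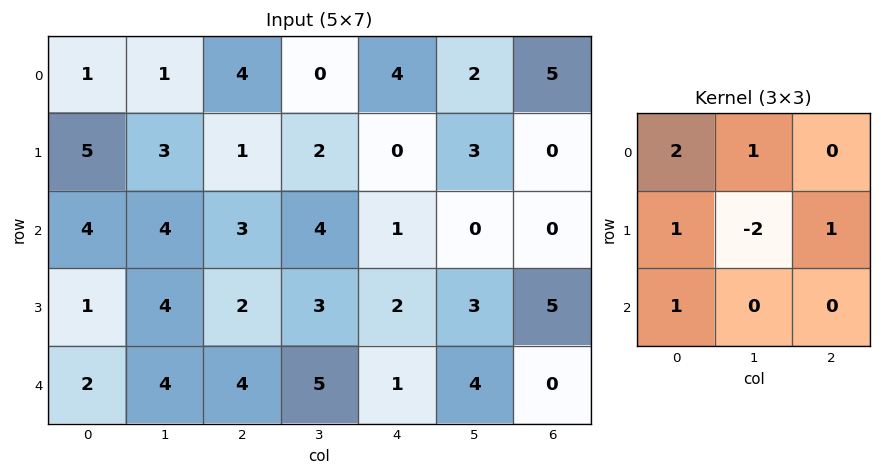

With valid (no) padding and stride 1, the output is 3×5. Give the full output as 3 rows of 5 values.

7 13 8 13 5
13 13 2 9 6
9 18 12 16 4

Output[0,0]: The receptive field on the input at this output position is [1 1 4 / 5 3 1 / 4 4 3]. Elementwise product with the kernel and sum: 1·2 + 1·1 + 5·1 + 3·-2 + 1·1 + 4·1.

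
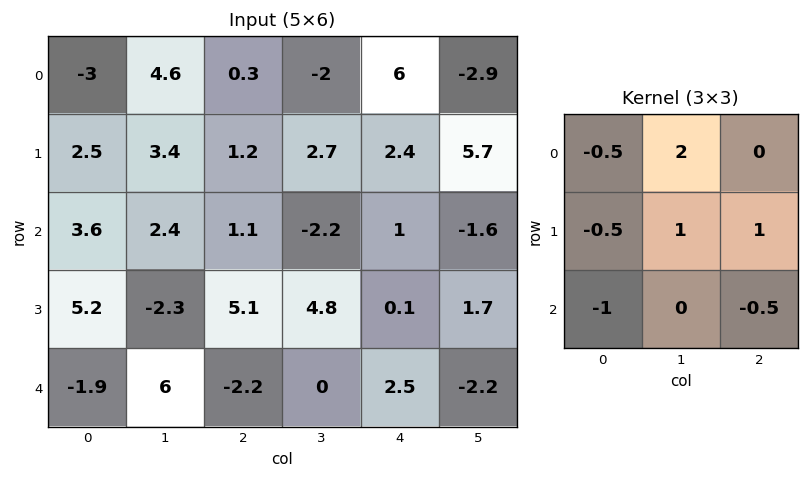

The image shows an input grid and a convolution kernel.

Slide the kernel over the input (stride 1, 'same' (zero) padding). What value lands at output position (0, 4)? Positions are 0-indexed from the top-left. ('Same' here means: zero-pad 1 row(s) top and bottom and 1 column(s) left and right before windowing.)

The receptive field on the zero-padded input at this output position is [0 0 0 / -2 6 -2.9 / 2.7 2.4 5.7]. Elementwise product with the kernel and sum: 0·-0.5 + 0·2 + -2·-0.5 + 6·1 + -2.9·1 + 2.7·-1 + 5.7·-0.5.

-1.45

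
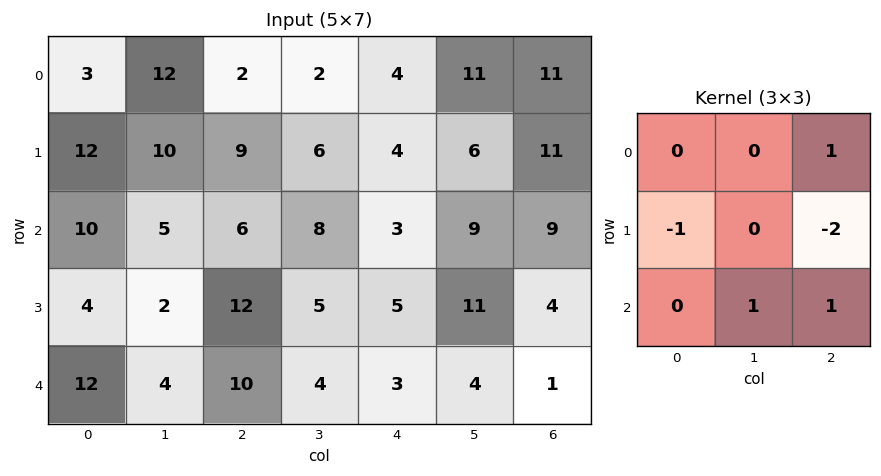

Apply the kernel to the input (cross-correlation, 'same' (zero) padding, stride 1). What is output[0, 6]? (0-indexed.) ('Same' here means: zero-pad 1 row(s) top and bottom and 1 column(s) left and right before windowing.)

0

The receptive field on the zero-padded input at this output position is [0 0 0 / 11 11 0 / 6 11 0]. Elementwise product with the kernel and sum: 0·1 + 11·-1 + 0·-2 + 11·1 + 0·1.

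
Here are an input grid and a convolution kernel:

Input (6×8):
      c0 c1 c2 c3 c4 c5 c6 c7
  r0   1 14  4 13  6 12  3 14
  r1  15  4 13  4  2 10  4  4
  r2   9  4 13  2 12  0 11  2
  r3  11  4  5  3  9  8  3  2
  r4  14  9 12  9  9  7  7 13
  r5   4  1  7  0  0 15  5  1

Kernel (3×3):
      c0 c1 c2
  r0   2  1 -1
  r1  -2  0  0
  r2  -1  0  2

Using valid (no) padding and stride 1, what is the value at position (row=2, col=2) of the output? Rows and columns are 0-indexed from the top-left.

12

The receptive field on the input at this output position is [13 2 12 / 5 3 9 / 12 9 9]. Elementwise product with the kernel and sum: 13·2 + 2·1 + 12·-1 + 5·-2 + 12·-1 + 9·2.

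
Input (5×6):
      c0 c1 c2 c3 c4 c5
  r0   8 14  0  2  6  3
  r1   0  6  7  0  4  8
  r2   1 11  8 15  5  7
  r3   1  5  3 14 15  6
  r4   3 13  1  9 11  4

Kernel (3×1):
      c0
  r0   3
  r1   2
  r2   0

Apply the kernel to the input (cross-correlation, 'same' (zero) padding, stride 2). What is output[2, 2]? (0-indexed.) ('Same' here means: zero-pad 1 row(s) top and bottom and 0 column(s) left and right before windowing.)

The receptive field on the zero-padded input at this output position is [15 / 11 / 0]. Elementwise product with the kernel and sum: 15·3 + 11·2.

67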